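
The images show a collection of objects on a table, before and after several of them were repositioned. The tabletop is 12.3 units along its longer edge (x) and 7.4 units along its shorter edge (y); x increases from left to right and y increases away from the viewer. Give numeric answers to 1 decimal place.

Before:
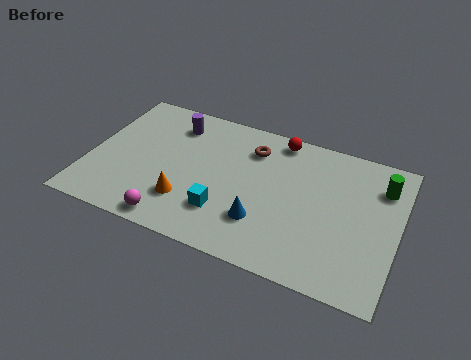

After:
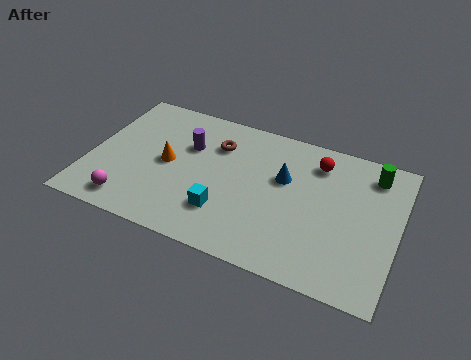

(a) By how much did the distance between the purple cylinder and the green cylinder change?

-1.0

Before: roughly 8.4 units apart; after: 7.4. That's 1.0 units closer together.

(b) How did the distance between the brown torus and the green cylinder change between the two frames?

+1.0

The distance was about 5.2 in the first image and 6.2 in the second, so they moved 1.0 units further apart.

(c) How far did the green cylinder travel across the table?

0.6

From (11.5, 5.6) to (11.1, 6.1), the green cylinder covered √(0.4² + 0.5²) ≈ 0.6 units.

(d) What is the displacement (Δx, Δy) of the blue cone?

(0.6, 2.5)

From the two frames, the blue cone sits at roughly (7.1, 2.1) before and (7.7, 4.6) after.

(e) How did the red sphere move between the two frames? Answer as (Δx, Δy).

(1.6, -0.7)

From the two frames, the red sphere sits at roughly (7.3, 6.6) before and (8.9, 5.9) after.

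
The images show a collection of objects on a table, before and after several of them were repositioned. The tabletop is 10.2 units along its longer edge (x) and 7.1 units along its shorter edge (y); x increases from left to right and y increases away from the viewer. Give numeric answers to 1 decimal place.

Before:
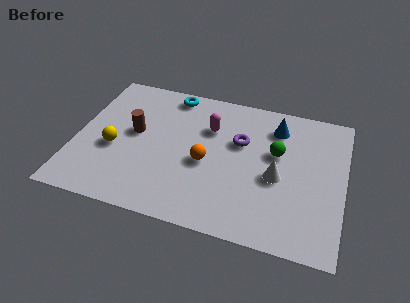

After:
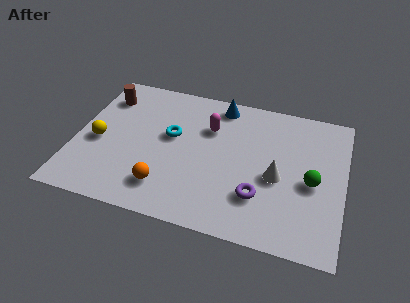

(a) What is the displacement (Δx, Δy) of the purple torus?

(0.9, -2.5)

The purple torus started near (6.2, 4.5) and ended near (7.1, 2.0).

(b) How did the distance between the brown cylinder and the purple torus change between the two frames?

+3.1

Before: roughly 4.0 units apart; after: 7.1. That's 3.1 units further apart.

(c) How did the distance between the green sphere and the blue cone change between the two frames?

+3.5

They were about 1.3 units apart before and 4.8 after — 3.5 units further apart.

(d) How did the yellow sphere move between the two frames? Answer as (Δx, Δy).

(-0.6, 0.2)

From the two frames, the yellow sphere sits at roughly (1.5, 2.9) before and (0.9, 3.1) after.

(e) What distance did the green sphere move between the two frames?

1.8

The green sphere was near (7.6, 4.3) before and (9.0, 3.2) after, so it travelled √(1.4² + 1.1²) ≈ 1.8 units.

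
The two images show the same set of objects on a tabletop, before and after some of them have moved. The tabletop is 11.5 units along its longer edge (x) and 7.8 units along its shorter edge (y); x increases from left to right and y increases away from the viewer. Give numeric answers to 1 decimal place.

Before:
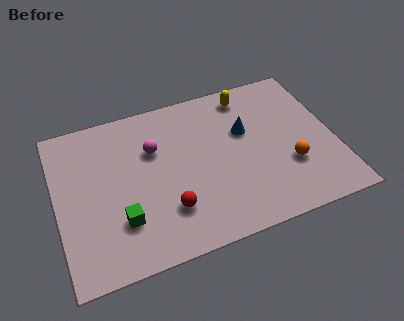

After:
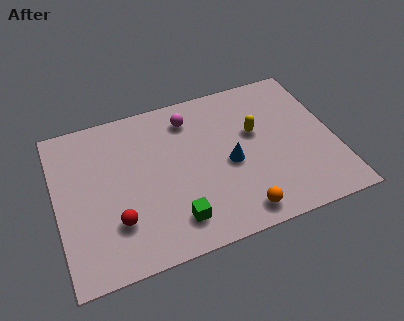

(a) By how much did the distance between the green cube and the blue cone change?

-2.8

The distance was about 6.0 in the first image and 3.2 in the second, so they moved 2.8 units closer together.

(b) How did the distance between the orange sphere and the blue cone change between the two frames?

-0.3

They were about 2.8 units apart before and 2.5 after — 0.3 units closer together.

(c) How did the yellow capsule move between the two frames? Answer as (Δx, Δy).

(0.1, -2.0)

The yellow capsule started near (8.2, 6.7) and ended near (8.3, 4.7).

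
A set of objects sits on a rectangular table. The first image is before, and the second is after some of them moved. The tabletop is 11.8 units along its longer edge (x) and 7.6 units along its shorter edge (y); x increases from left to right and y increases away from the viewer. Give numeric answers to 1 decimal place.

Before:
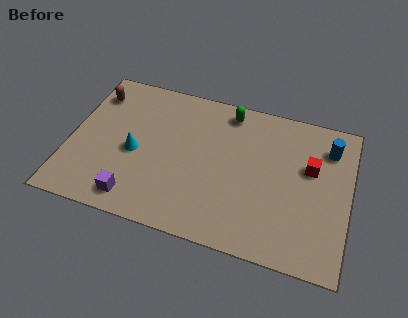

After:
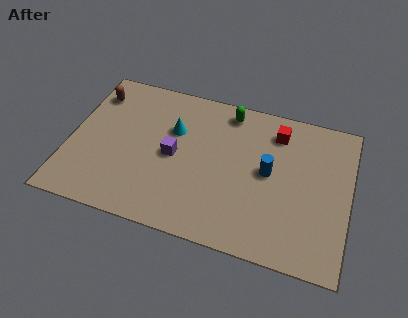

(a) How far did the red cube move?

2.1

From (10.1, 4.7) to (8.6, 6.1), the red cube covered √(1.5² + 1.4²) ≈ 2.1 units.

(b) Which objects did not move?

the brown capsule and the green capsule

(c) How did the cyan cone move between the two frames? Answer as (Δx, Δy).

(1.5, 1.6)

From the two frames, the cyan cone sits at roughly (2.8, 3.4) before and (4.3, 5.0) after.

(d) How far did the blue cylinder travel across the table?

3.1

The blue cylinder moved from about (10.8, 5.9) to (8.4, 4.0), a distance of √(2.4² + 1.9²) ≈ 3.1.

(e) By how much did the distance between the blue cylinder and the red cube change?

+0.7

They were about 1.4 units apart before and 2.1 after — 0.7 units further apart.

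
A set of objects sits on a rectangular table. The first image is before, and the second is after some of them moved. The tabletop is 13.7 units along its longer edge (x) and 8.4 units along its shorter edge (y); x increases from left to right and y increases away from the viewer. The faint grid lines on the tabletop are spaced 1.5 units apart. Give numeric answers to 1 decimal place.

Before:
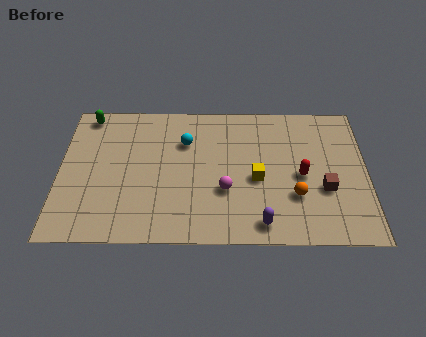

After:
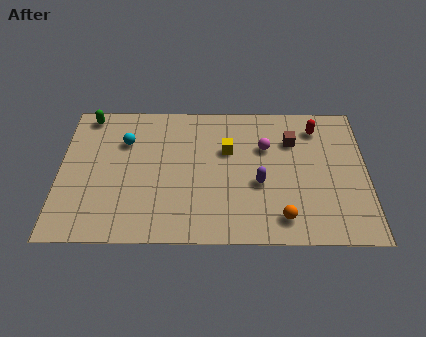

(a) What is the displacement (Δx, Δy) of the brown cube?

(-1.4, 2.9)

From the two frames, the brown cube sits at roughly (11.8, 3.1) before and (10.4, 6.0) after.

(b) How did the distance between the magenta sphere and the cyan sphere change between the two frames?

+2.9

Before: roughly 3.4 units apart; after: 6.3. That's 2.9 units further apart.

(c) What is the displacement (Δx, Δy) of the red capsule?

(0.7, 2.9)

From the two frames, the red capsule sits at roughly (10.8, 3.9) before and (11.5, 6.8) after.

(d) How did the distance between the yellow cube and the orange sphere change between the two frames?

+2.7

They were about 2.0 units apart before and 4.7 after — 2.7 units further apart.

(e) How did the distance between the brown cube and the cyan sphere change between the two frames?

+0.7

The distance was about 6.8 in the first image and 7.5 in the second, so they moved 0.7 units further apart.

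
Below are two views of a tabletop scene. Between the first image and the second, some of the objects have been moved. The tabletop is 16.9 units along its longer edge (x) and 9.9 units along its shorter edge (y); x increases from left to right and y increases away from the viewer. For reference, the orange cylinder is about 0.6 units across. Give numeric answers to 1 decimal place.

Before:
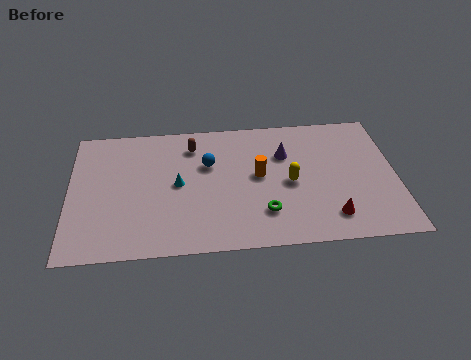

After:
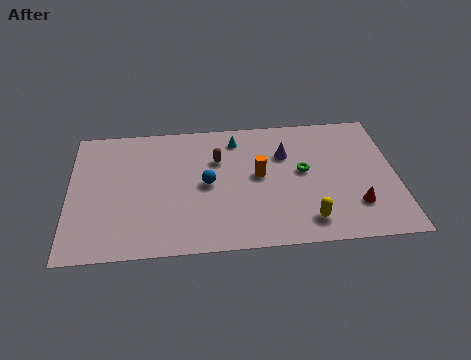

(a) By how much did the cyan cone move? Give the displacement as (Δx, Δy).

(3.1, 3.2)

From the two frames, the cyan cone sits at roughly (5.6, 5.0) before and (8.7, 8.2) after.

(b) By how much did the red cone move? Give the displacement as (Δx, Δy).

(1.3, 0.7)

From the two frames, the red cone sits at roughly (13.4, 1.9) before and (14.7, 2.6) after.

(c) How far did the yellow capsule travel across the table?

3.0

The yellow capsule moved from about (11.4, 4.6) to (12.2, 1.7), a distance of √(0.8² + 2.9²) ≈ 3.0.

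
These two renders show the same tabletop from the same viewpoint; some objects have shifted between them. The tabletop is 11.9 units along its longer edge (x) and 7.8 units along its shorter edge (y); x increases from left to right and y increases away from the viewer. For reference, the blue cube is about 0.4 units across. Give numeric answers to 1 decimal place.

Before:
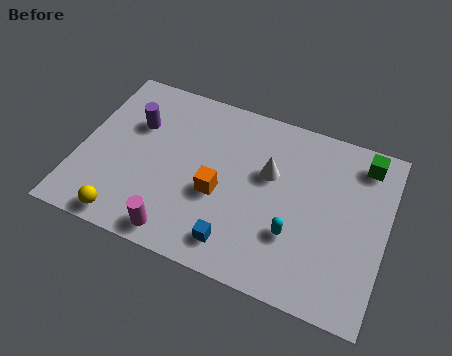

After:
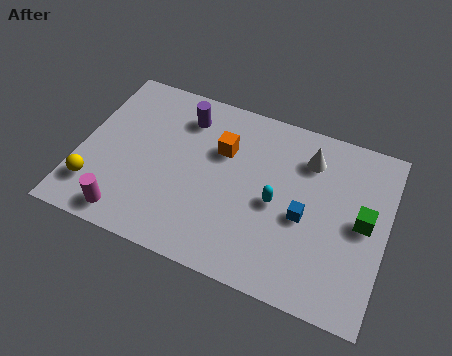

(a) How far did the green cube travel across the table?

2.6

From (10.8, 6.6) to (11.0, 4.0), the green cube covered √(0.2² + 2.6²) ≈ 2.6 units.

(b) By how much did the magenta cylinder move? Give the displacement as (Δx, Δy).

(-2.0, 0.1)

The magenta cylinder started near (4.2, 0.9) and ended near (2.2, 1.0).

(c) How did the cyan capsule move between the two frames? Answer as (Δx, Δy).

(-0.8, 1.1)

The cyan capsule was at about (8.5, 2.5) and moved to about (7.7, 3.6).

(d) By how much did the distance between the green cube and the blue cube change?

-4.6

The distance was about 6.9 in the first image and 2.3 in the second, so they moved 4.6 units closer together.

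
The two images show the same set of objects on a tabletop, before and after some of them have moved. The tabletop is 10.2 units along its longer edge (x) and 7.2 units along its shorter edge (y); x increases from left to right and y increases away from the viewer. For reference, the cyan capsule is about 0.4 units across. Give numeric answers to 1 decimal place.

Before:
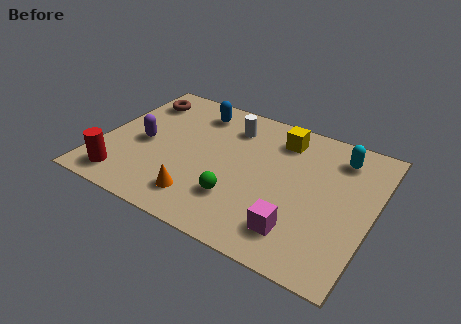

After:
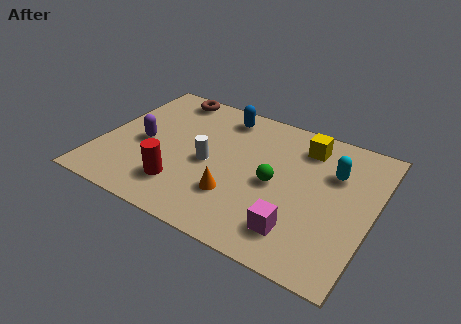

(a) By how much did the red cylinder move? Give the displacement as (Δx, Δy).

(2.1, 0.6)

From the two frames, the red cylinder sits at roughly (1.2, 1.1) before and (3.3, 1.7) after.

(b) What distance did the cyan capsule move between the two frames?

0.9

The cyan capsule moved from about (8.7, 5.8) to (8.6, 4.9), a distance of √(0.1² + 0.9²) ≈ 0.9.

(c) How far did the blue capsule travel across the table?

1.0

From (3.2, 5.9) to (4.2, 6.1), the blue capsule covered √(1.0² + 0.2²) ≈ 1.0 units.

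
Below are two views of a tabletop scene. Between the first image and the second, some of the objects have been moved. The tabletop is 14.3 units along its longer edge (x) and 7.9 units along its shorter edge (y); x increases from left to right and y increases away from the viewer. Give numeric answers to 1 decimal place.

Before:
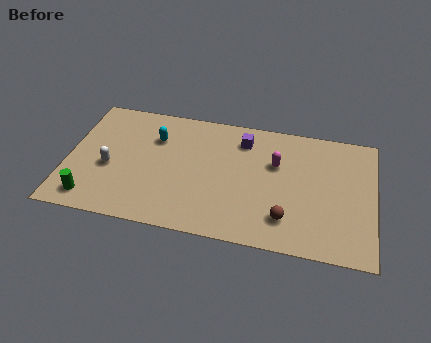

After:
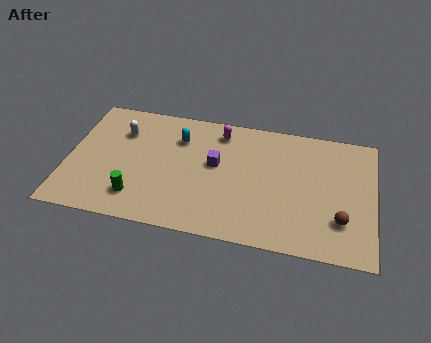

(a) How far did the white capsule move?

2.4

The white capsule was near (2.0, 3.3) before and (2.4, 5.7) after, so it travelled √(0.4² + 2.4²) ≈ 2.4 units.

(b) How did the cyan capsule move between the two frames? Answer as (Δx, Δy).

(1.1, 0.2)

The cyan capsule was at about (4.0, 5.6) and moved to about (5.1, 5.8).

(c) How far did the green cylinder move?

2.2

The green cylinder was near (1.3, 1.2) before and (3.4, 1.7) after, so it travelled √(2.1² + 0.5²) ≈ 2.2 units.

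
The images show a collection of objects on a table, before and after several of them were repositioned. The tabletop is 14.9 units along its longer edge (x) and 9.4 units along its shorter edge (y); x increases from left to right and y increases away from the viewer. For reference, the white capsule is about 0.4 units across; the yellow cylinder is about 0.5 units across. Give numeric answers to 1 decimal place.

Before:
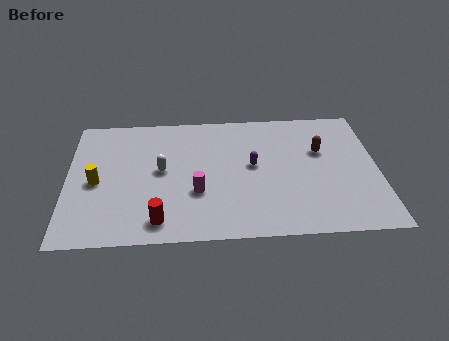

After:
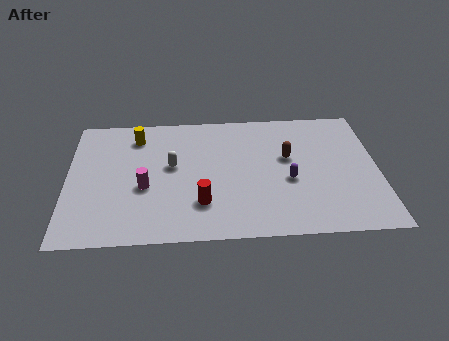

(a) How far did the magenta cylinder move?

2.5

The magenta cylinder moved from about (6.2, 3.3) to (3.7, 3.8), a distance of √(2.5² + 0.5²) ≈ 2.5.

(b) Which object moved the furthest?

the yellow cylinder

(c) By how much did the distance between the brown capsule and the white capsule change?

-2.2

Before: roughly 7.8 units apart; after: 5.6. That's 2.2 units closer together.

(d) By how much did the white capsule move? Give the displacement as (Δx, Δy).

(0.5, 0.3)

The white capsule was at about (4.5, 5.0) and moved to about (5.0, 5.3).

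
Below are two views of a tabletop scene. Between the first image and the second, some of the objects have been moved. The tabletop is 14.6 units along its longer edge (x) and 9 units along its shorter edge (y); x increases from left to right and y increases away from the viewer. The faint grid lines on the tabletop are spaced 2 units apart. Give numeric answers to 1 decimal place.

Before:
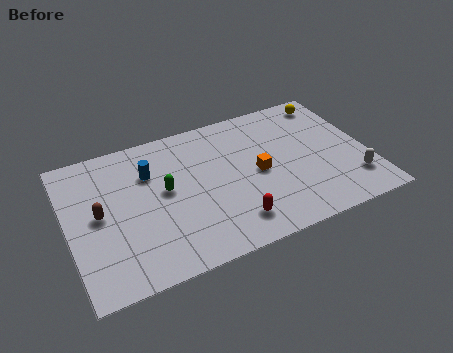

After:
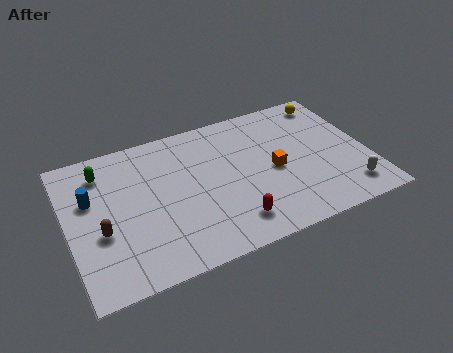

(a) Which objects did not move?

the yellow sphere and the red capsule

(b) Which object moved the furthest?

the green capsule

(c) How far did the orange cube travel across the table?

0.8

From (9.2, 4.3) to (10.0, 4.2), the orange cube covered √(0.8² + 0.1²) ≈ 0.8 units.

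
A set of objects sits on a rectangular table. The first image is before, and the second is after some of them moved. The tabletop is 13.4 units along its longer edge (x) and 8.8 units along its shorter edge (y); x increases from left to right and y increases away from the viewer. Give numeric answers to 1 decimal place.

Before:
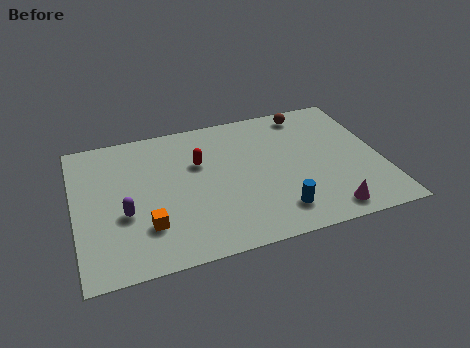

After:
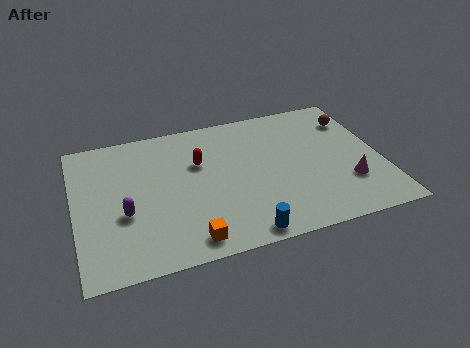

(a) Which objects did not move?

the red capsule and the purple capsule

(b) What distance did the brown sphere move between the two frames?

2.2

From (10.5, 7.7) to (12.5, 6.7), the brown sphere covered √(2.0² + 1.0²) ≈ 2.2 units.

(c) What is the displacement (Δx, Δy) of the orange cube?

(1.7, -1.3)

From the two frames, the orange cube sits at roughly (3.0, 2.4) before and (4.7, 1.1) after.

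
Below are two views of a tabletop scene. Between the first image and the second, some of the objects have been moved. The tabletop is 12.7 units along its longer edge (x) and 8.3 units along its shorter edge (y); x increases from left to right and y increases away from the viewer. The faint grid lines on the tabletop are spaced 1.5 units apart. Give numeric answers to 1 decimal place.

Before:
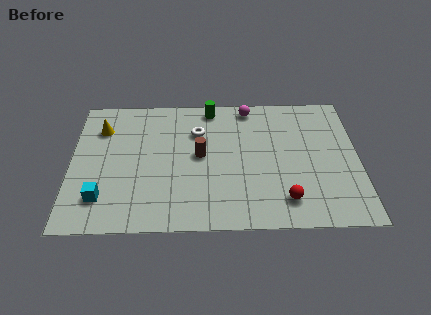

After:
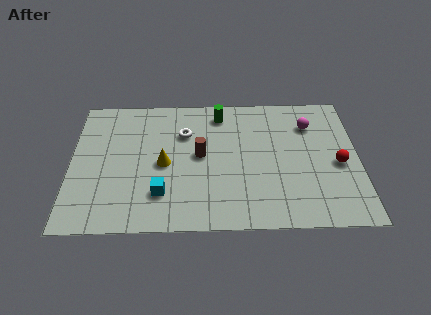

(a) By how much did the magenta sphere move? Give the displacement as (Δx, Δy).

(2.7, -1.2)

The magenta sphere was at about (7.9, 7.4) and moved to about (10.6, 6.2).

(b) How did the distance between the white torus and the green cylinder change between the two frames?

+0.4

They were about 1.6 units apart before and 2.0 after — 0.4 units further apart.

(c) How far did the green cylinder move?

0.6

From (6.2, 7.4) to (6.6, 7.0), the green cylinder covered √(0.4² + 0.4²) ≈ 0.6 units.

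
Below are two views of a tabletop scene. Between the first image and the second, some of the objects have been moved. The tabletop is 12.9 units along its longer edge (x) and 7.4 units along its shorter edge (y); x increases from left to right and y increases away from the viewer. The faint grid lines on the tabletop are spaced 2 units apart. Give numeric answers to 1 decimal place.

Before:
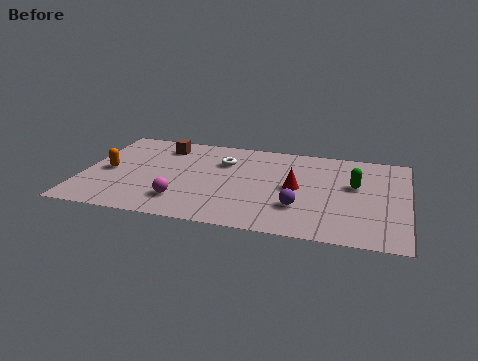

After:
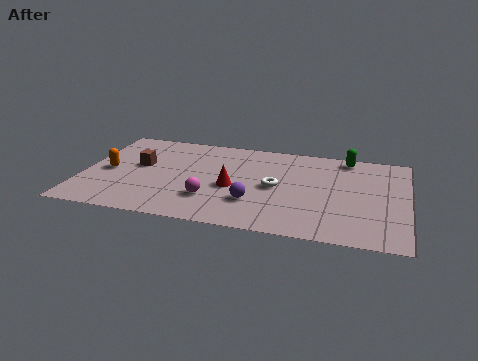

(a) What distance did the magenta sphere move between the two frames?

1.2

The magenta sphere was near (4.1, 1.7) before and (5.2, 2.1) after, so it travelled √(1.1² + 0.4²) ≈ 1.2 units.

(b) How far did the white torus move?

2.7

From (5.5, 5.2) to (7.7, 3.6), the white torus covered √(2.2² + 1.6²) ≈ 2.7 units.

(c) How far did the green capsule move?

2.2

The green capsule was near (10.8, 4.4) before and (10.4, 6.6) after, so it travelled √(0.4² + 2.2²) ≈ 2.2 units.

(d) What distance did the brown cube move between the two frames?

2.0

The brown cube moved from about (3.0, 6.0) to (2.2, 4.2), a distance of √(0.8² + 1.8²) ≈ 2.0.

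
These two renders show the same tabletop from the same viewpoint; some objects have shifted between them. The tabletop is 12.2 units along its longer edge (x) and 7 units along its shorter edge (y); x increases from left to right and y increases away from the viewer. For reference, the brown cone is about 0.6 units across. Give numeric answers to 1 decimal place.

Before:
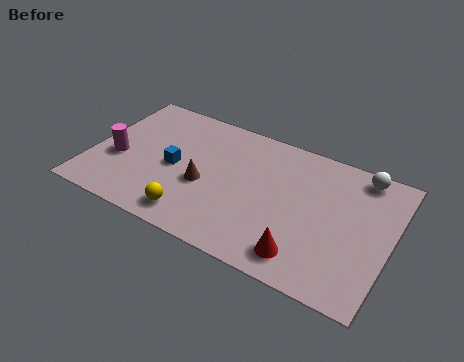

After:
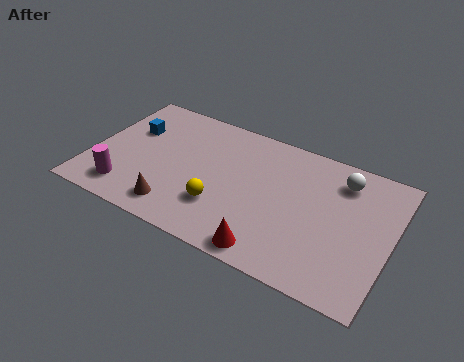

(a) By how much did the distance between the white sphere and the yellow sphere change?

-2.3

They were about 8.0 units apart before and 5.7 after — 2.3 units closer together.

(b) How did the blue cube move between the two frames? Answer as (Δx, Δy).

(-2.0, 1.3)

From the two frames, the blue cube sits at roughly (3.4, 3.3) before and (1.4, 4.6) after.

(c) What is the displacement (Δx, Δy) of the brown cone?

(-0.9, -1.7)

The brown cone started near (4.7, 2.9) and ended near (3.8, 1.2).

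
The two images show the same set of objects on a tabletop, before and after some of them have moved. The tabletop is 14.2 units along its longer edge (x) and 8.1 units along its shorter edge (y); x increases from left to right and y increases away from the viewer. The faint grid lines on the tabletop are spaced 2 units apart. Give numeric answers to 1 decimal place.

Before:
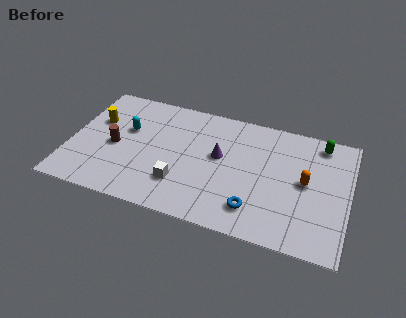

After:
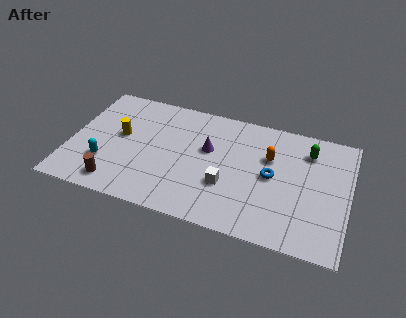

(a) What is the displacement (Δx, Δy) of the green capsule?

(-0.6, -0.7)

The green capsule was at about (12.6, 7.0) and moved to about (12.0, 6.3).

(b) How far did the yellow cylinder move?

1.5

The yellow cylinder moved from about (1.2, 5.2) to (2.5, 4.5), a distance of √(1.3² + 0.7²) ≈ 1.5.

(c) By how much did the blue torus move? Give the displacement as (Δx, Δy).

(0.7, 2.4)

The blue torus was at about (9.6, 1.7) and moved to about (10.3, 4.1).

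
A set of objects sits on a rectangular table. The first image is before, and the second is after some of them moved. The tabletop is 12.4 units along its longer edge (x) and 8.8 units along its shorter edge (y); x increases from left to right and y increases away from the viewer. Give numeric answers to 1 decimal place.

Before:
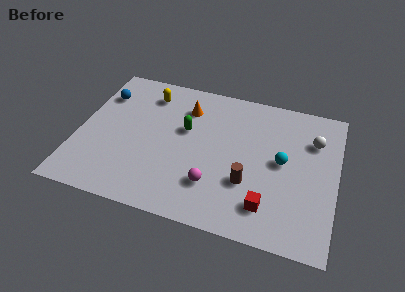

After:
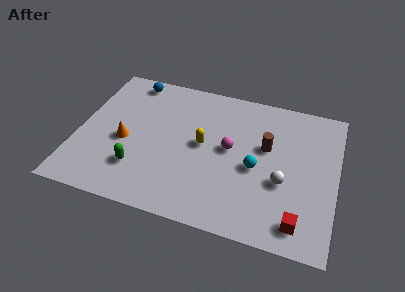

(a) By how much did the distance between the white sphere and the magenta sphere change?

-3.1

The distance was about 6.0 in the first image and 2.9 in the second, so they moved 3.1 units closer together.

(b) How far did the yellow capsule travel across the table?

3.8

From (3.1, 7.1) to (6.0, 4.6), the yellow capsule covered √(2.9² + 2.5²) ≈ 3.8 units.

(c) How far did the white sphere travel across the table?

3.2

The white sphere was near (11.2, 6.3) before and (9.9, 3.4) after, so it travelled √(1.3² + 2.9²) ≈ 3.2 units.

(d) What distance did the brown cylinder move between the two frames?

2.5

From (8.3, 2.9) to (9.0, 5.3), the brown cylinder covered √(0.7² + 2.4²) ≈ 2.5 units.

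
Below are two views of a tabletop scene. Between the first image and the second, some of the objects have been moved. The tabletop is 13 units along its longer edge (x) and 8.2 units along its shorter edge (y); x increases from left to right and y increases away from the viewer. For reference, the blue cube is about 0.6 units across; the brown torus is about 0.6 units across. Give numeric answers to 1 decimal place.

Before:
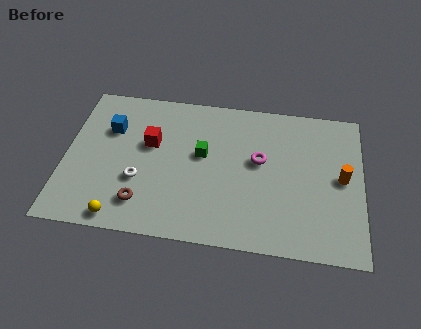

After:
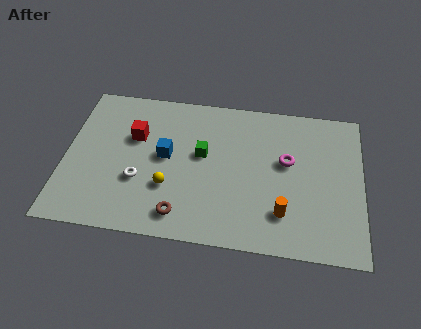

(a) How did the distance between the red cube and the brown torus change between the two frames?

+1.3

The distance was about 3.3 in the first image and 4.6 in the second, so they moved 1.3 units further apart.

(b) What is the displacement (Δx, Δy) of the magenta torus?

(1.2, 0.1)

The magenta torus was at about (8.5, 4.7) and moved to about (9.7, 4.8).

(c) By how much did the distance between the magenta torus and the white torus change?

+1.2

The distance was about 5.5 in the first image and 6.7 in the second, so they moved 1.2 units further apart.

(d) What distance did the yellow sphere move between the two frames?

2.8

The yellow sphere was near (2.6, 0.8) before and (4.6, 2.7) after, so it travelled √(2.0² + 1.9²) ≈ 2.8 units.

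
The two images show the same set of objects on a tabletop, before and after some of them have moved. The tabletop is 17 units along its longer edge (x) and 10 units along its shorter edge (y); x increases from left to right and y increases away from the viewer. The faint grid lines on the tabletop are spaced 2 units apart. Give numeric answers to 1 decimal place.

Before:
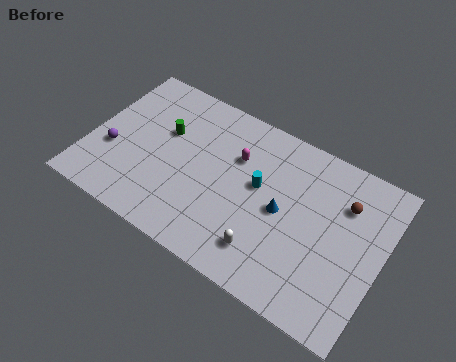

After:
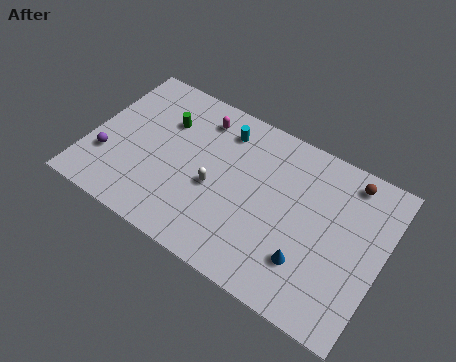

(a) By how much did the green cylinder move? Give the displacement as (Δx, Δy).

(-0.1, 0.7)

The green cylinder started near (4.1, 6.3) and ended near (4.0, 7.0).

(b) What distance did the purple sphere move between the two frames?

0.6

The purple sphere was near (1.4, 3.7) before and (1.2, 3.1) after, so it travelled √(0.2² + 0.6²) ≈ 0.6 units.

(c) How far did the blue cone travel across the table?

2.8

From (11.3, 4.9) to (13.1, 2.7), the blue cone covered √(1.8² + 2.2²) ≈ 2.8 units.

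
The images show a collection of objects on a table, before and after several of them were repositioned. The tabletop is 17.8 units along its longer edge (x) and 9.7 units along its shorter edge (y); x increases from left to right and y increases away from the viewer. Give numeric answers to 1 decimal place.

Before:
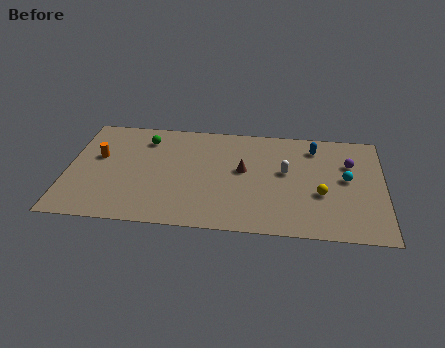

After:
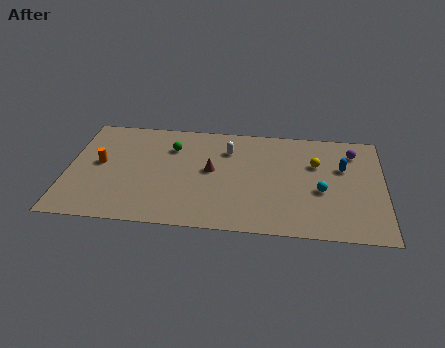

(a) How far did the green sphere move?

1.6

The green sphere was near (4.3, 7.7) before and (5.8, 7.1) after, so it travelled √(1.5² + 0.6²) ≈ 1.6 units.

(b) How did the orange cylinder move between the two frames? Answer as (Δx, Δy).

(0.1, -0.6)

The orange cylinder was at about (1.7, 5.8) and moved to about (1.8, 5.2).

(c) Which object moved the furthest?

the white capsule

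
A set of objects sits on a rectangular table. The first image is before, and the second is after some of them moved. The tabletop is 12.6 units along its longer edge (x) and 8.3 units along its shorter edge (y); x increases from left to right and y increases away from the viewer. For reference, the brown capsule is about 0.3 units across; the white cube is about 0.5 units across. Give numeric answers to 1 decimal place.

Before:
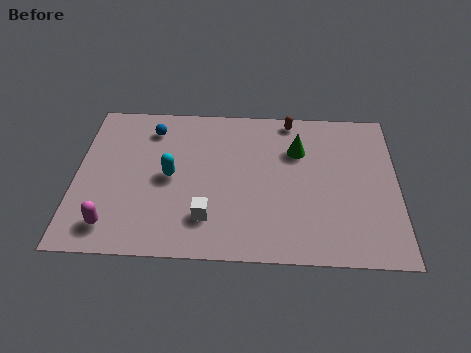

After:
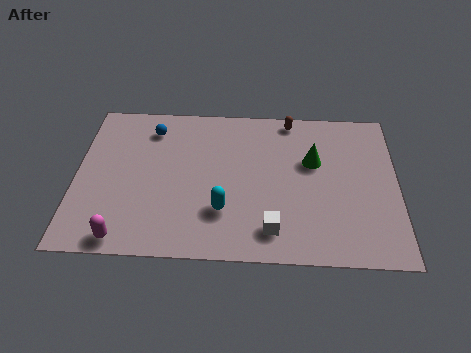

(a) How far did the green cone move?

0.8

From (8.7, 5.8) to (9.3, 5.2), the green cone covered √(0.6² + 0.6²) ≈ 0.8 units.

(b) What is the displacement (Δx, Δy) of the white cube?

(2.5, -0.5)

The white cube started near (5.2, 2.0) and ended near (7.7, 1.5).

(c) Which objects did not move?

the blue sphere and the brown capsule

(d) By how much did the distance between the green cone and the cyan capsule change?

-0.8

The distance was about 5.3 in the first image and 4.5 in the second, so they moved 0.8 units closer together.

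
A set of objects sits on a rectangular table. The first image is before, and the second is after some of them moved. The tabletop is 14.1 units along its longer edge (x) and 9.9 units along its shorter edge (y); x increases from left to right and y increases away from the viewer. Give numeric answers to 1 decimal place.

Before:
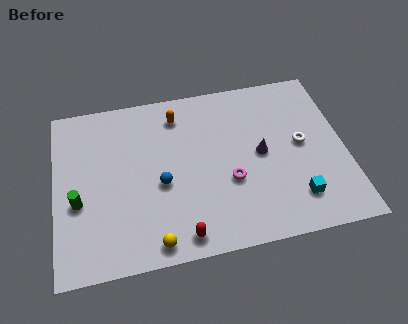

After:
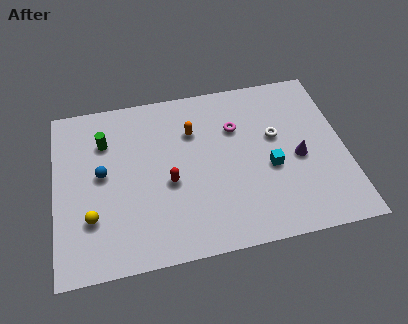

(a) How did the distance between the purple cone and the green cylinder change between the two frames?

+0.7

The distance was about 9.0 in the first image and 9.7 in the second, so they moved 0.7 units further apart.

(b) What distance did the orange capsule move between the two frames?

1.3

The orange capsule moved from about (6.1, 8.1) to (6.8, 7.0), a distance of √(0.7² + 1.1²) ≈ 1.3.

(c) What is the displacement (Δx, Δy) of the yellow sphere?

(-2.9, 1.9)

The yellow sphere started near (4.6, 1.0) and ended near (1.7, 2.9).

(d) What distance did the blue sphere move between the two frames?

3.0

The blue sphere moved from about (5.1, 4.2) to (2.3, 5.3), a distance of √(2.8² + 1.1²) ≈ 3.0.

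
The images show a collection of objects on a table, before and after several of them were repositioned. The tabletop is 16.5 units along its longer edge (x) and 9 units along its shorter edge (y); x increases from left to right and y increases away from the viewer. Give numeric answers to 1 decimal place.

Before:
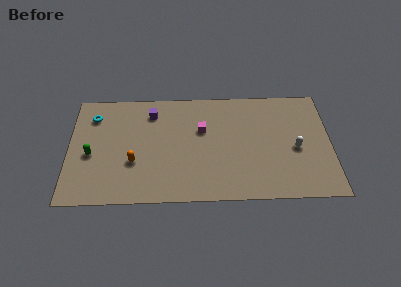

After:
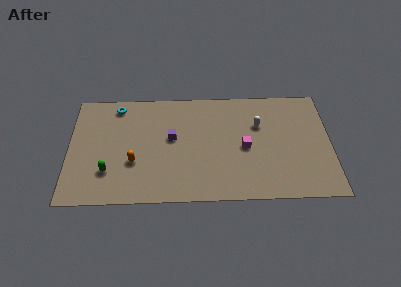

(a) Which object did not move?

the orange capsule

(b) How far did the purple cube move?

2.5

The purple cube was near (5.2, 7.2) before and (6.5, 5.1) after, so it travelled √(1.3² + 2.1²) ≈ 2.5 units.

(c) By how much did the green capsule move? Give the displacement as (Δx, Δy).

(1.1, -1.4)

The green capsule started near (1.4, 3.9) and ended near (2.5, 2.5).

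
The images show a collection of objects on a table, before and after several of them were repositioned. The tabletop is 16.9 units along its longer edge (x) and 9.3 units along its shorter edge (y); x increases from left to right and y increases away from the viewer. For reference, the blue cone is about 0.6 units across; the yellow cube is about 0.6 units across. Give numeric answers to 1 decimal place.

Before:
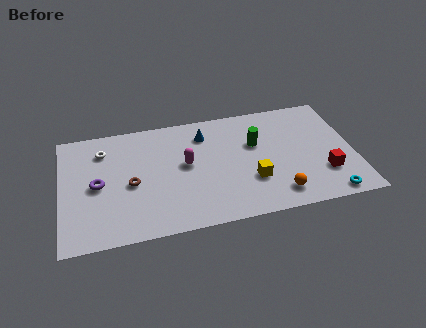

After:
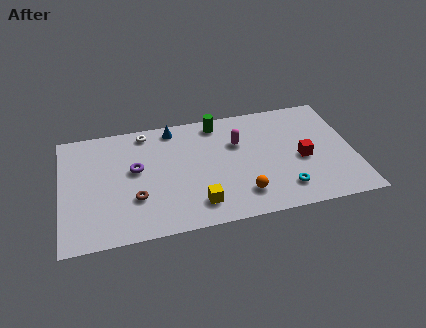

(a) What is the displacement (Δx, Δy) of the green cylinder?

(-2.1, 2.2)

The green cylinder started near (11.3, 5.9) and ended near (9.2, 8.1).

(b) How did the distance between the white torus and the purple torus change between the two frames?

+0.3

The distance was about 2.7 in the first image and 3.0 in the second, so they moved 0.3 units further apart.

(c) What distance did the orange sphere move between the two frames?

2.0

The orange sphere moved from about (12.3, 1.6) to (10.3, 2.0), a distance of √(2.0² + 0.4²) ≈ 2.0.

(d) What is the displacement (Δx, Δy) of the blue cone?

(-1.8, 0.9)

From the two frames, the blue cone sits at roughly (8.4, 7.3) before and (6.6, 8.2) after.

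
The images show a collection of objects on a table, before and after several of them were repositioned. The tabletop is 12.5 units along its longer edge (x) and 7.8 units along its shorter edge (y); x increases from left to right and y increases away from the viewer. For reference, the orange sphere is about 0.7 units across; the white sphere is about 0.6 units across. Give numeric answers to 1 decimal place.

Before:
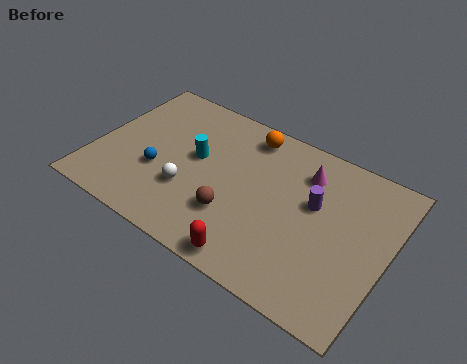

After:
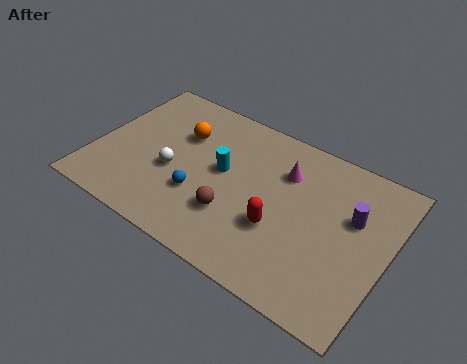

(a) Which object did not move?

the brown sphere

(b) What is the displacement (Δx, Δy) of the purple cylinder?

(1.6, 0.2)

The purple cylinder started near (9.3, 4.7) and ended near (10.9, 4.9).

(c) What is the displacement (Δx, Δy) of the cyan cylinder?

(1.2, -0.1)

The cyan cylinder was at about (4.2, 4.4) and moved to about (5.4, 4.3).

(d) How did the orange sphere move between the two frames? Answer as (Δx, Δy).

(-2.7, -1.4)

From the two frames, the orange sphere sits at roughly (6.1, 6.7) before and (3.4, 5.3) after.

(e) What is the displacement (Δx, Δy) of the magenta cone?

(-0.8, -0.4)

The magenta cone started near (8.7, 6.0) and ended near (7.9, 5.6).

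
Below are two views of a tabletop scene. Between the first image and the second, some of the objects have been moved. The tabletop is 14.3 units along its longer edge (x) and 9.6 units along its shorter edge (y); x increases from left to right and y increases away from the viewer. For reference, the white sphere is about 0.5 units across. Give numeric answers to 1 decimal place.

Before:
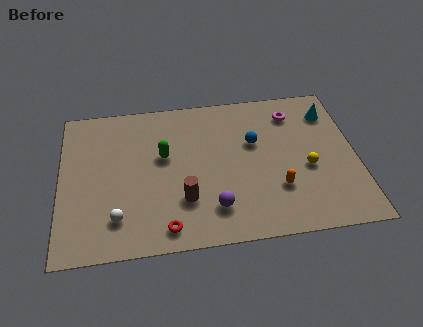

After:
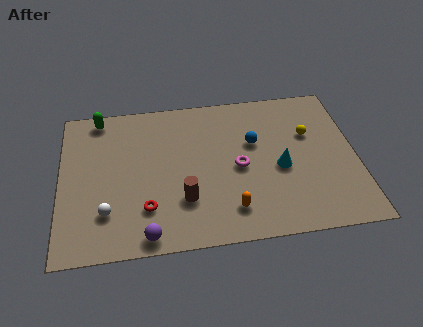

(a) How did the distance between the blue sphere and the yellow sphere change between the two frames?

-0.5

The distance was about 3.2 in the first image and 2.7 in the second, so they moved 0.5 units closer together.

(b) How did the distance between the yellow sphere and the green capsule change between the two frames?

+3.4

They were about 7.1 units apart before and 10.5 after — 3.4 units further apart.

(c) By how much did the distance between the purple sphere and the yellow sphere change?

+4.6

The distance was about 5.0 in the first image and 9.6 in the second, so they moved 4.6 units further apart.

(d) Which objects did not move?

the brown cylinder and the blue sphere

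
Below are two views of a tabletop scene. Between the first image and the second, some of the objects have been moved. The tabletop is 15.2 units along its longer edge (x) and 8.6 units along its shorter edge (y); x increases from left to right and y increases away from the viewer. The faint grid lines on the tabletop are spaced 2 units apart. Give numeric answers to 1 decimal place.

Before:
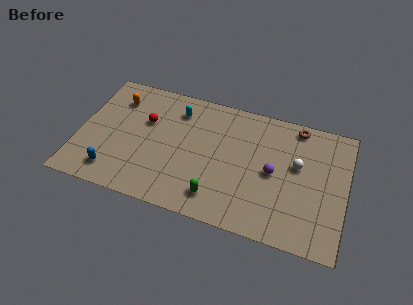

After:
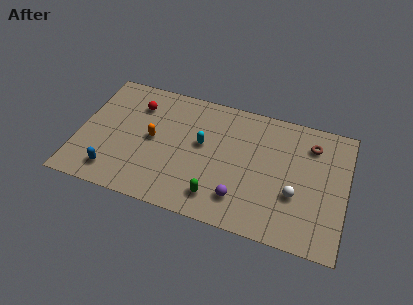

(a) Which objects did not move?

the blue capsule and the green capsule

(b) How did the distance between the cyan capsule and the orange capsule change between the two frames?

-0.7

Before: roughly 3.5 units apart; after: 2.8. That's 0.7 units closer together.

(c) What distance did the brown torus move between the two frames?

1.3

From (12.2, 7.7) to (13.1, 6.7), the brown torus covered √(0.9² + 1.0²) ≈ 1.3 units.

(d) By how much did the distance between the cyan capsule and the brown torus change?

-0.5

The distance was about 6.9 in the first image and 6.4 in the second, so they moved 0.5 units closer together.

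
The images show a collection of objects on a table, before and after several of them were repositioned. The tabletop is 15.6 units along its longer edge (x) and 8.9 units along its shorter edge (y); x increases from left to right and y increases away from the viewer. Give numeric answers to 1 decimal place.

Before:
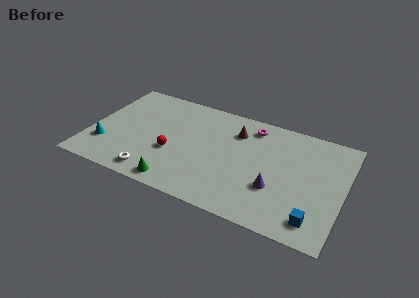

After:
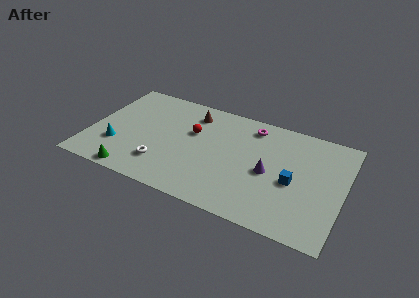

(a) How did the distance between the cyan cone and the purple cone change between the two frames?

-1.1

They were about 10.5 units apart before and 9.4 after — 1.1 units closer together.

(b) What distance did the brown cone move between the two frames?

2.8

From (8.8, 6.7) to (6.0, 7.2), the brown cone covered √(2.8² + 0.5²) ≈ 2.8 units.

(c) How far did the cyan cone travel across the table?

0.7

From (1.1, 2.5) to (1.8, 2.7), the cyan cone covered √(0.7² + 0.2²) ≈ 0.7 units.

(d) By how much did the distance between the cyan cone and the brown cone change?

-2.6

Before: roughly 8.8 units apart; after: 6.2. That's 2.6 units closer together.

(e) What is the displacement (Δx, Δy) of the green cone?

(-2.7, -0.2)

The green cone started near (5.8, 1.0) and ended near (3.1, 0.8).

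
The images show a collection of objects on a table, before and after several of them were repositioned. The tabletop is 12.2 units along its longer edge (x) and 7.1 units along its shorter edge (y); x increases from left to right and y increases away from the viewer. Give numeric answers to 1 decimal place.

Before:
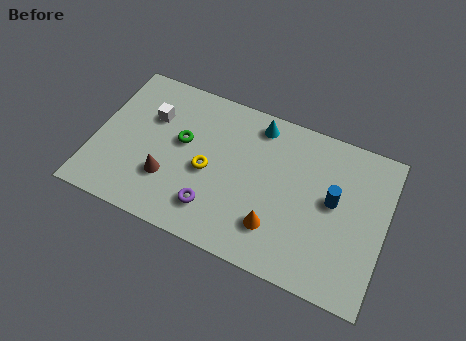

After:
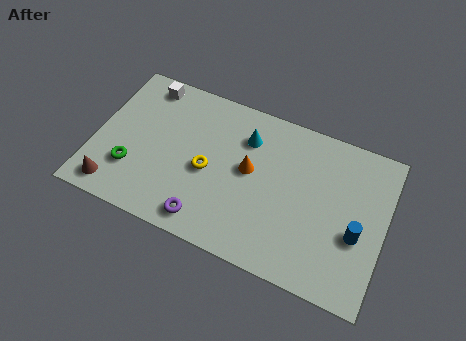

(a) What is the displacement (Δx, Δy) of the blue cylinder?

(1.1, -1.1)

The blue cylinder was at about (10.0, 3.9) and moved to about (11.1, 2.8).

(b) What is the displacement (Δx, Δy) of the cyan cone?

(-0.4, -0.8)

The cyan cone was at about (6.6, 6.1) and moved to about (6.2, 5.3).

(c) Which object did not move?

the yellow torus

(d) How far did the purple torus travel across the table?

0.6

The purple torus moved from about (5.2, 1.6) to (5.0, 1.0), a distance of √(0.2² + 0.6²) ≈ 0.6.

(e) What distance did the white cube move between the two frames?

1.5

From (2.2, 4.8) to (1.8, 6.2), the white cube covered √(0.4² + 1.4²) ≈ 1.5 units.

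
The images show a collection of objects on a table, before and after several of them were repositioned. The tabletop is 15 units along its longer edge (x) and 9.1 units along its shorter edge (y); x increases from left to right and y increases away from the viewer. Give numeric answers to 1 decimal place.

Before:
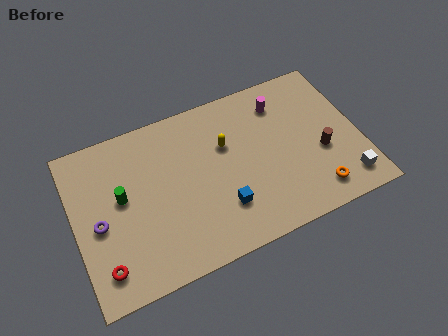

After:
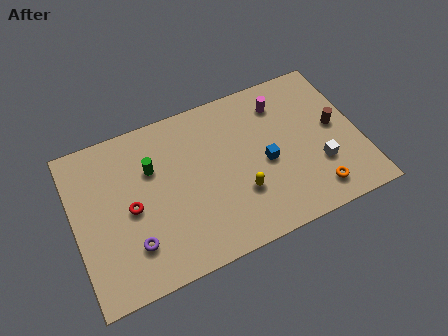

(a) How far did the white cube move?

1.8

From (13.9, 1.5) to (12.7, 2.9), the white cube covered √(1.2² + 1.4²) ≈ 1.8 units.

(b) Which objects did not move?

the magenta cylinder and the orange torus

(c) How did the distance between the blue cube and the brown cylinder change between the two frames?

-1.6

Before: roughly 5.5 units apart; after: 3.9. That's 1.6 units closer together.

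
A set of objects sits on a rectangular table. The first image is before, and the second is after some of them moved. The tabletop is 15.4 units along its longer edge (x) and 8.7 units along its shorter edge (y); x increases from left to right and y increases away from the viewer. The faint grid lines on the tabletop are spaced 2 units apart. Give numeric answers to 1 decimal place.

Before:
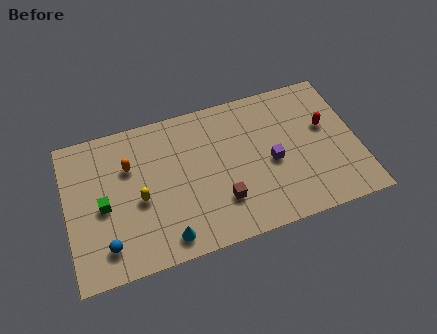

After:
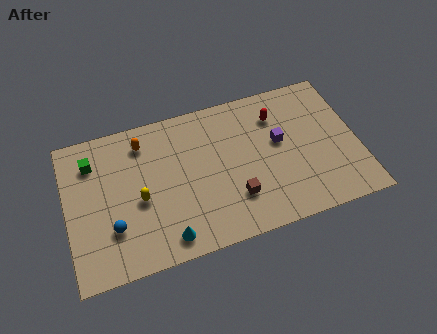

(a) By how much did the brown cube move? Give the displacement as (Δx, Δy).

(0.7, 0.0)

The brown cube was at about (8.0, 2.4) and moved to about (8.7, 2.4).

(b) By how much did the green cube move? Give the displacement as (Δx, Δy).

(-0.4, 2.7)

The green cube was at about (1.9, 4.0) and moved to about (1.5, 6.7).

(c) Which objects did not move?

the cyan cone and the yellow capsule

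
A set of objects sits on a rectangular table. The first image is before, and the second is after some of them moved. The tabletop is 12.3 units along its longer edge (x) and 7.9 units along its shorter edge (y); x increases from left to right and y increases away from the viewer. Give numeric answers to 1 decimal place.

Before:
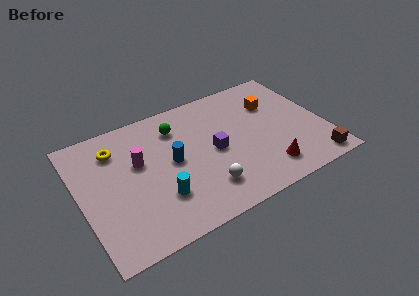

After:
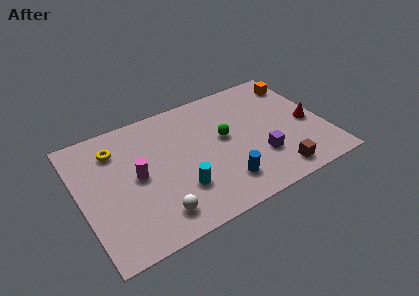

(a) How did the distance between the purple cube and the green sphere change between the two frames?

-0.3

The distance was about 2.8 in the first image and 2.5 in the second, so they moved 0.3 units closer together.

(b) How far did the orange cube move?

1.7

From (10.0, 5.5) to (11.5, 6.4), the orange cube covered √(1.5² + 0.9²) ≈ 1.7 units.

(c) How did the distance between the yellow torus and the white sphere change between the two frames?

-0.9

They were about 5.8 units apart before and 4.9 after — 0.9 units closer together.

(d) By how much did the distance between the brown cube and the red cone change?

+0.7

The distance was about 2.5 in the first image and 3.2 in the second, so they moved 0.7 units further apart.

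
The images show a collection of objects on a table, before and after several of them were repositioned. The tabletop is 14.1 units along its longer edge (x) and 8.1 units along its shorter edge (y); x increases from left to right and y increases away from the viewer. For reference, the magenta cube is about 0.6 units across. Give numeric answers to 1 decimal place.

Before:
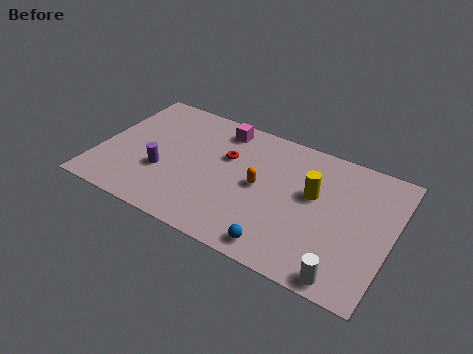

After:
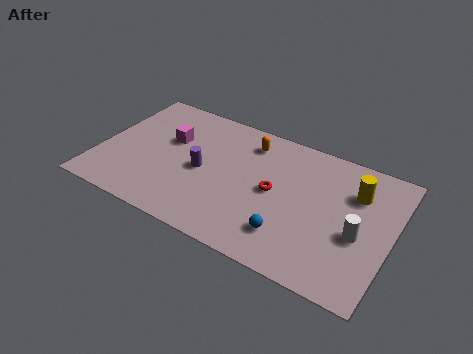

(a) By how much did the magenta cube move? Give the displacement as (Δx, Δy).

(-2.3, -1.8)

The magenta cube was at about (5.5, 6.9) and moved to about (3.2, 5.1).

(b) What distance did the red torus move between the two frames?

2.7

From (6.0, 5.2) to (8.5, 4.1), the red torus covered √(2.5² + 1.1²) ≈ 2.7 units.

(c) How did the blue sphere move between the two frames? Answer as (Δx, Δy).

(0.3, 0.9)

From the two frames, the blue sphere sits at roughly (9.2, 1.0) before and (9.5, 1.9) after.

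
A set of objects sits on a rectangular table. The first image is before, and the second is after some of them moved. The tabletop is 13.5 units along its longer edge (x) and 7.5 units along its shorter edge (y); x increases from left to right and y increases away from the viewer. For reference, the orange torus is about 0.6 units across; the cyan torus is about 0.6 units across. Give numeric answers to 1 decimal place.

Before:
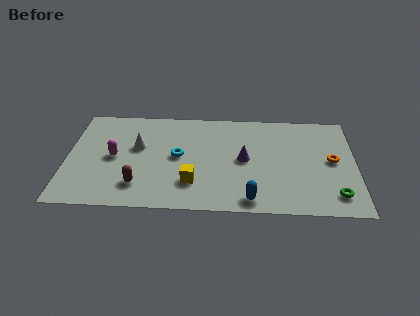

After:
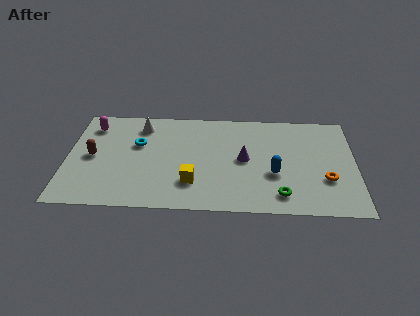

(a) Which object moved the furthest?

the brown capsule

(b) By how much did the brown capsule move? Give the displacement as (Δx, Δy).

(-2.2, 2.0)

The brown capsule was at about (3.4, 1.7) and moved to about (1.2, 3.7).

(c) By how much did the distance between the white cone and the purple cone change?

+0.4

Before: roughly 5.0 units apart; after: 5.4. That's 0.4 units further apart.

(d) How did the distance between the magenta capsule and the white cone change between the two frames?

+0.9

The distance was about 1.4 in the first image and 2.3 in the second, so they moved 0.9 units further apart.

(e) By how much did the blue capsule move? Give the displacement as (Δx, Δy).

(1.1, 1.9)

The blue capsule started near (8.6, 0.9) and ended near (9.7, 2.8).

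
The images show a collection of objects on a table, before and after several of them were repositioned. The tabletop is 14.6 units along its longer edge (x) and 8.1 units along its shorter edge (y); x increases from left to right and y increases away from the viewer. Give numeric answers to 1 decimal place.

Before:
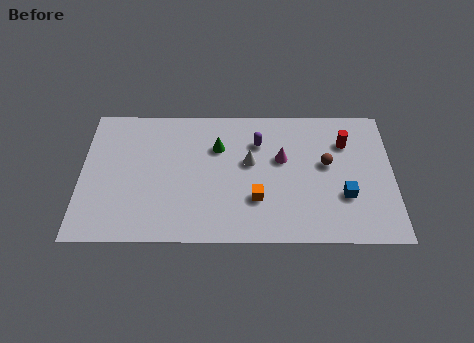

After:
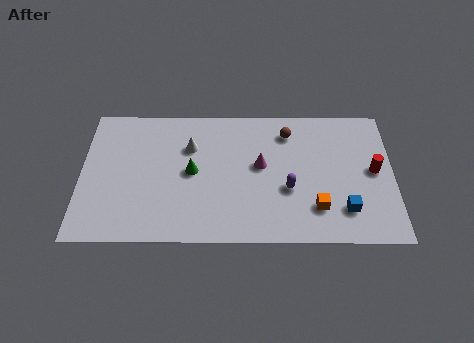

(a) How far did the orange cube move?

2.8

From (8.2, 2.5) to (11.0, 2.0), the orange cube covered √(2.8² + 0.5²) ≈ 2.8 units.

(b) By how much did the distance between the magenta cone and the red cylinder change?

+2.1

Before: roughly 3.2 units apart; after: 5.3. That's 2.1 units further apart.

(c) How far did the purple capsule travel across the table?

3.1

From (8.3, 5.9) to (9.7, 3.1), the purple capsule covered √(1.4² + 2.8²) ≈ 3.1 units.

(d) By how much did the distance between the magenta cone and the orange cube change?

+0.9

Before: roughly 2.7 units apart; after: 3.6. That's 0.9 units further apart.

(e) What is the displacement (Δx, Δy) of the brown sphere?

(-1.8, 1.9)

The brown sphere started near (11.5, 4.6) and ended near (9.7, 6.5).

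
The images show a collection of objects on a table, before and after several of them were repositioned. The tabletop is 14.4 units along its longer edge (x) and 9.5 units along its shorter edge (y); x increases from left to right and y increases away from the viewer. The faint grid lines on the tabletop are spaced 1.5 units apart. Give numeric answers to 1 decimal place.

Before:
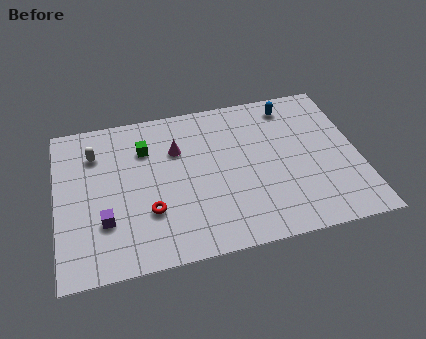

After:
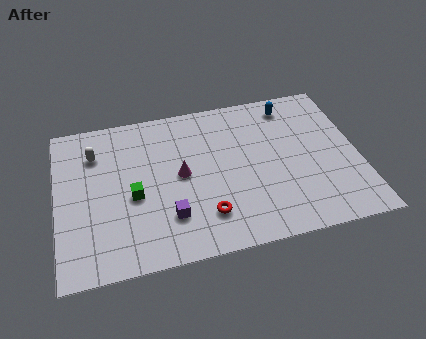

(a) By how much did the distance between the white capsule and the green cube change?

+1.0

Before: roughly 2.4 units apart; after: 3.4. That's 1.0 units further apart.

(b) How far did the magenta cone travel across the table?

1.6

The magenta cone was near (5.8, 6.5) before and (5.9, 4.9) after, so it travelled √(0.1² + 1.6²) ≈ 1.6 units.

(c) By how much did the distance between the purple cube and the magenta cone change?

-2.6

The distance was about 5.1 in the first image and 2.5 in the second, so they moved 2.6 units closer together.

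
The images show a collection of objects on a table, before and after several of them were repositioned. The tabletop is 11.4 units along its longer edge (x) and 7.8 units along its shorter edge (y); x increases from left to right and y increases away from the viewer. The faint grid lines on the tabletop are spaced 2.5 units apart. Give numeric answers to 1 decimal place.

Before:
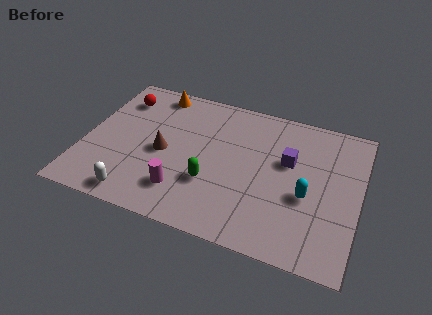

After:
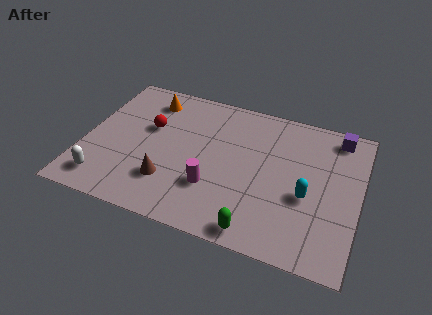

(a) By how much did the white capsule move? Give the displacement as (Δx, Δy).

(-1.4, 0.4)

From the two frames, the white capsule sits at roughly (2.5, 0.9) before and (1.1, 1.3) after.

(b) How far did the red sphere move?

1.9

The red sphere was near (1.2, 6.1) before and (2.6, 4.8) after, so it travelled √(1.4² + 1.3²) ≈ 1.9 units.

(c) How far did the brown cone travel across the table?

1.6

The brown cone was near (3.3, 3.6) before and (3.7, 2.1) after, so it travelled √(0.4² + 1.5²) ≈ 1.6 units.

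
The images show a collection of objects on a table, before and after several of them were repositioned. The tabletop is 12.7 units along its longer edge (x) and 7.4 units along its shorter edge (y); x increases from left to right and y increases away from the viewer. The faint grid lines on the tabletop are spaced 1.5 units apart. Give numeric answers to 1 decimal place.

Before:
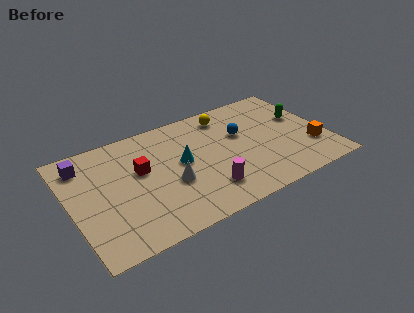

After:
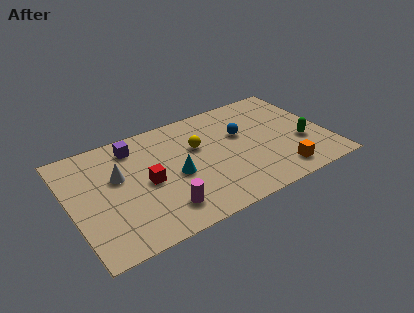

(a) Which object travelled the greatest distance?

the white cone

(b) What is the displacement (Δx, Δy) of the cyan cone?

(-0.4, -0.7)

The cyan cone started near (5.5, 4.0) and ended near (5.1, 3.3).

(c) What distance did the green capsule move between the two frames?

1.8

The green capsule was near (11.7, 4.5) before and (11.4, 2.7) after, so it travelled √(0.3² + 1.8²) ≈ 1.8 units.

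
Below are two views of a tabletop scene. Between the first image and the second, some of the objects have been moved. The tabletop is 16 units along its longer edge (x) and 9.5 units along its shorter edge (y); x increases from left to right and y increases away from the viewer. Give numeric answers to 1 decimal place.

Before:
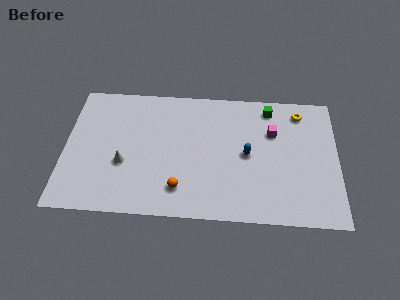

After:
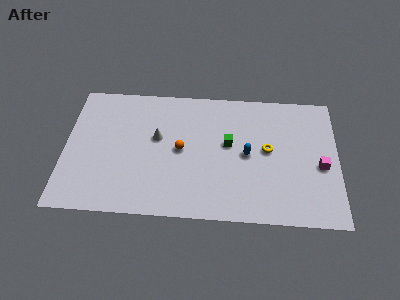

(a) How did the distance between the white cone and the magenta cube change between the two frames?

+0.6

The distance was about 9.1 in the first image and 9.7 in the second, so they moved 0.6 units further apart.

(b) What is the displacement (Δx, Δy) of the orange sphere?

(0.0, 2.8)

From the two frames, the orange sphere sits at roughly (6.8, 2.0) before and (6.8, 4.8) after.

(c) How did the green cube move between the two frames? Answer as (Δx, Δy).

(-2.4, -2.8)

From the two frames, the green cube sits at roughly (12.0, 8.2) before and (9.6, 5.4) after.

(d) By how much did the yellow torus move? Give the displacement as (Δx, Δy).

(-1.9, -2.9)

From the two frames, the yellow torus sits at roughly (13.8, 8.0) before and (11.9, 5.1) after.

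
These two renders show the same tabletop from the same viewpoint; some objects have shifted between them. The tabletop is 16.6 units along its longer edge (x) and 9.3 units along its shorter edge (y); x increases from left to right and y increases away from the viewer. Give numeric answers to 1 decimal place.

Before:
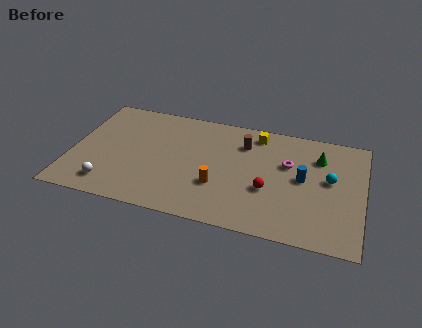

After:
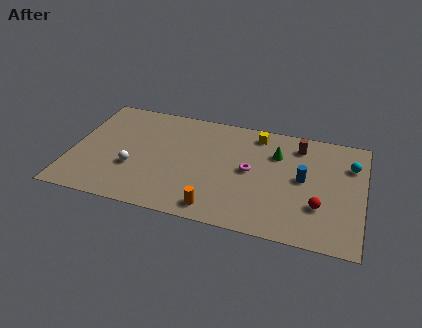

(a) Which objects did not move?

the blue cylinder and the yellow cube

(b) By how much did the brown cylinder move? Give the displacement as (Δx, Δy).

(3.1, 0.6)

From the two frames, the brown cylinder sits at roughly (9.7, 7.0) before and (12.8, 7.6) after.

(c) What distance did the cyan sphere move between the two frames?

1.9

From (14.7, 5.2) to (15.8, 6.7), the cyan sphere covered √(1.1² + 1.5²) ≈ 1.9 units.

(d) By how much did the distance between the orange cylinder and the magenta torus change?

-0.7

They were about 4.7 units apart before and 4.0 after — 0.7 units closer together.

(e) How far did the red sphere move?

3.0

The red sphere moved from about (11.3, 3.5) to (14.2, 2.9), a distance of √(2.9² + 0.6²) ≈ 3.0.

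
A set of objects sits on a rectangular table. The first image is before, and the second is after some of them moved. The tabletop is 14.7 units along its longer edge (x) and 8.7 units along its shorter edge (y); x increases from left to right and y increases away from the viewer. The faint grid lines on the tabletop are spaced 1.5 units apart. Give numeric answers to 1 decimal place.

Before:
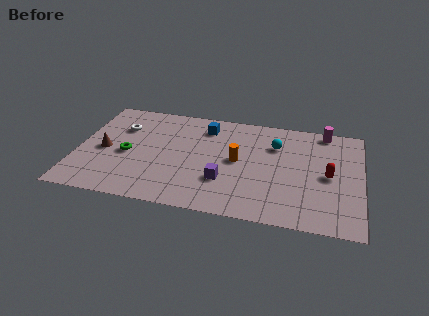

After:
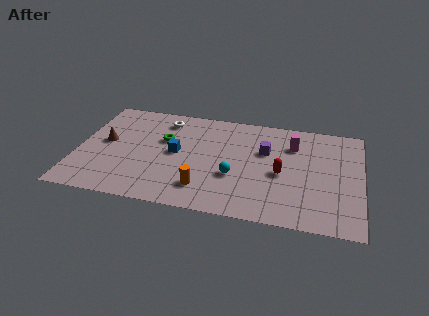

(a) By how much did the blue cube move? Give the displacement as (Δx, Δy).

(-1.4, -2.5)

The blue cube started near (6.5, 7.0) and ended near (5.1, 4.5).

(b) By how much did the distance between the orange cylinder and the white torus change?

-0.6

Before: roughly 6.4 units apart; after: 5.8. That's 0.6 units closer together.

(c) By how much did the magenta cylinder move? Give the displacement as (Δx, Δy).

(-1.6, -1.5)

From the two frames, the magenta cylinder sits at roughly (12.7, 7.9) before and (11.1, 6.4) after.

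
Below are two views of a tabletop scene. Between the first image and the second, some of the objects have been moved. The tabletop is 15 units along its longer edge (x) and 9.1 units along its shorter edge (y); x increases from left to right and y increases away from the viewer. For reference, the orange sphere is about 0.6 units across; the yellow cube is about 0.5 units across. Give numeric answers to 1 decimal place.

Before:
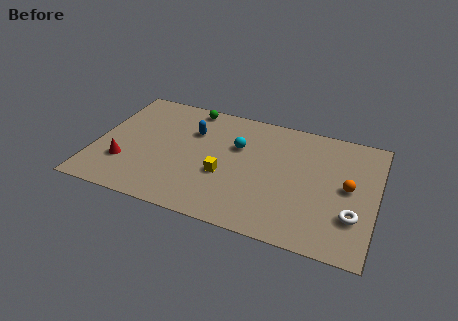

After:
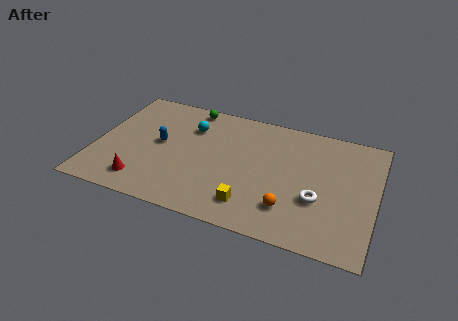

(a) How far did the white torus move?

2.0

From (13.9, 2.7) to (12.0, 3.3), the white torus covered √(1.9² + 0.6²) ≈ 2.0 units.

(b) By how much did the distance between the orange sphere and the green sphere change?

-1.1

They were about 9.5 units apart before and 8.4 after — 1.1 units closer together.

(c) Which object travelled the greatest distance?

the orange sphere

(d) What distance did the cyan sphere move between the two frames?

2.7

The cyan sphere was near (7.5, 5.9) before and (4.9, 6.6) after, so it travelled √(2.6² + 0.7²) ≈ 2.7 units.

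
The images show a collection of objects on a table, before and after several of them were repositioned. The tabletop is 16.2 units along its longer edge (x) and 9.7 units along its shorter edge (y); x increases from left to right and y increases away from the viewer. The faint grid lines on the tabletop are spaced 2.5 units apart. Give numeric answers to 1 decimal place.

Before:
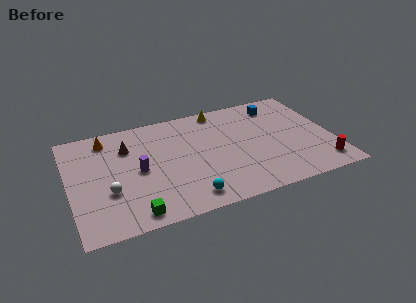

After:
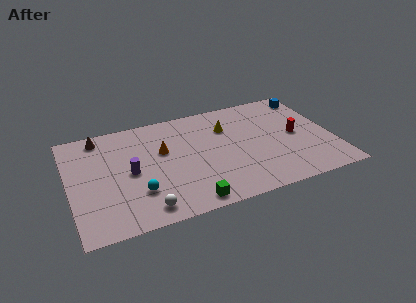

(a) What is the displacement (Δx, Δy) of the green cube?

(3.3, -0.1)

From the two frames, the green cube sits at roughly (3.6, 1.1) before and (6.9, 1.0) after.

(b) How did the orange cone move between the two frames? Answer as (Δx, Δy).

(3.3, -2.2)

The orange cone started near (2.5, 8.2) and ended near (5.8, 6.0).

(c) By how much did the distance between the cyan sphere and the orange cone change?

-4.4

The distance was about 8.1 in the first image and 3.7 in the second, so they moved 4.4 units closer together.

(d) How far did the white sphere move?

2.9

From (2.3, 3.4) to (4.3, 1.3), the white sphere covered √(2.0² + 2.1²) ≈ 2.9 units.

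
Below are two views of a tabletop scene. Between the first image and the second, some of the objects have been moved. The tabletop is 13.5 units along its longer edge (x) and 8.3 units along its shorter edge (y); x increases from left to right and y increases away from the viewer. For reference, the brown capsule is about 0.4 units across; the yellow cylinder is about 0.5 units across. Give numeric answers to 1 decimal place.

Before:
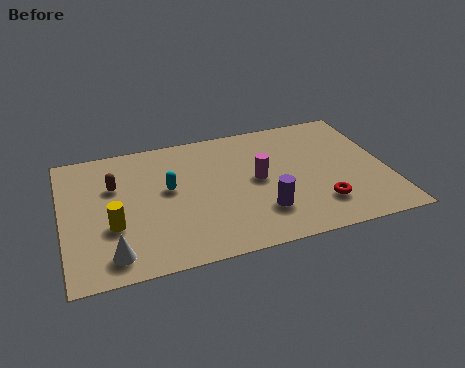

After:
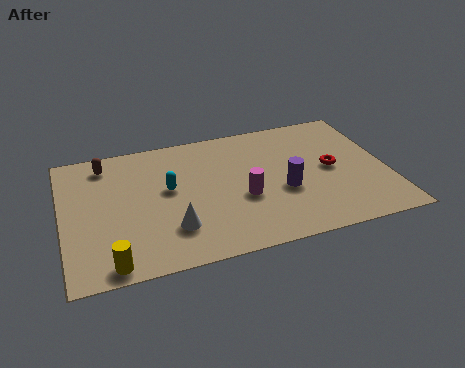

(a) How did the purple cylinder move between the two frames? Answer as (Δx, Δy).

(1.0, 1.1)

The purple cylinder started near (8.1, 2.2) and ended near (9.1, 3.3).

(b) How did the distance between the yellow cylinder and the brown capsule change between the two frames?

+3.7

The distance was about 2.5 in the first image and 6.2 in the second, so they moved 3.7 units further apart.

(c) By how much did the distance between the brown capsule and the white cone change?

+1.2

The distance was about 4.2 in the first image and 5.4 in the second, so they moved 1.2 units further apart.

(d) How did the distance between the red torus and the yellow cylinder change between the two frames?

+1.4

Before: roughly 8.6 units apart; after: 10.0. That's 1.4 units further apart.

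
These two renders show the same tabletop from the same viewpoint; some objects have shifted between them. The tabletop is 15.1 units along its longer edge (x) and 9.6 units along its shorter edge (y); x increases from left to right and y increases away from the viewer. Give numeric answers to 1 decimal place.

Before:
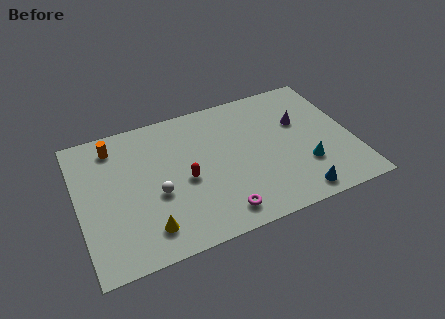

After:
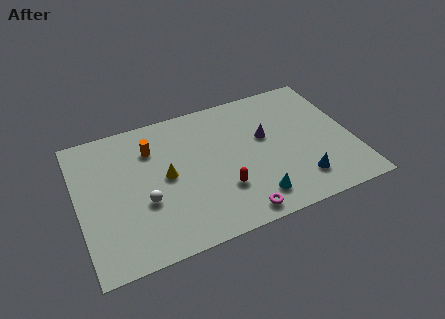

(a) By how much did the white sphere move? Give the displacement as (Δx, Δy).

(-0.7, -0.3)

From the two frames, the white sphere sits at roughly (4.2, 3.9) before and (3.5, 3.6) after.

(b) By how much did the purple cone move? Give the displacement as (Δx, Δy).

(-2.0, -0.4)

The purple cone was at about (12.4, 6.1) and moved to about (10.4, 5.7).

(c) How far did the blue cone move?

0.9

From (11.6, 1.1) to (11.9, 2.0), the blue cone covered √(0.3² + 0.9²) ≈ 0.9 units.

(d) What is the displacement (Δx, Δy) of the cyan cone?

(-3.0, -1.2)

From the two frames, the cyan cone sits at roughly (12.3, 2.9) before and (9.3, 1.7) after.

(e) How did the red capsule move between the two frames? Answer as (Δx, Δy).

(1.9, -1.4)

The red capsule started near (5.8, 4.3) and ended near (7.7, 2.9).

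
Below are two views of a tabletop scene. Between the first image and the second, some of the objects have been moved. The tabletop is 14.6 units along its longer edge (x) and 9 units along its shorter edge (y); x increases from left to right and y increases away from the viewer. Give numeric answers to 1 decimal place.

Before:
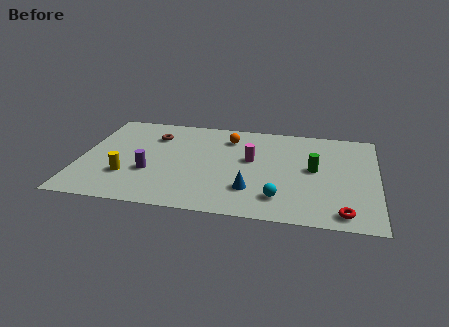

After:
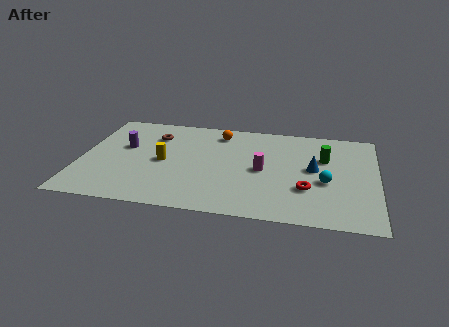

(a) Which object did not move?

the brown torus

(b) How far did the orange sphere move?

0.6

The orange sphere was near (7.2, 7.1) before and (6.7, 7.5) after, so it travelled √(0.5² + 0.4²) ≈ 0.6 units.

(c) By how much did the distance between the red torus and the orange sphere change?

-1.9

Before: roughly 8.3 units apart; after: 6.4. That's 1.9 units closer together.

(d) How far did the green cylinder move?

1.2

From (11.5, 4.8) to (12.0, 5.9), the green cylinder covered √(0.5² + 1.1²) ≈ 1.2 units.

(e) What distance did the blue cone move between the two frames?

3.8

From (8.5, 2.4) to (11.5, 4.8), the blue cone covered √(3.0² + 2.4²) ≈ 3.8 units.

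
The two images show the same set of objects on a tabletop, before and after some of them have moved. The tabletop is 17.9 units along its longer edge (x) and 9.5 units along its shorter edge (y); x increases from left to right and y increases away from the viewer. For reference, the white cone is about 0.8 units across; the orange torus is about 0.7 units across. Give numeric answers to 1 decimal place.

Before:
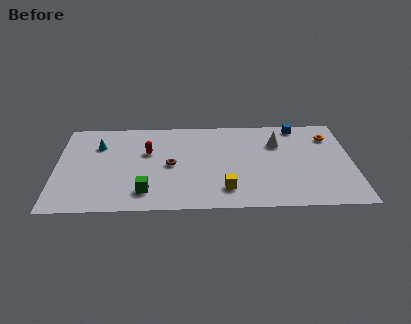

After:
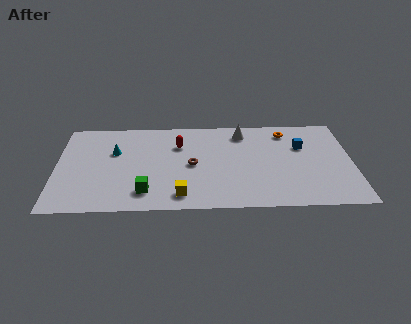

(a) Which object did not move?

the green cube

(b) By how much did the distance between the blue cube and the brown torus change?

-1.8

Before: roughly 8.7 units apart; after: 6.9. That's 1.8 units closer together.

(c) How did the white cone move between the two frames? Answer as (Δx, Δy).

(-2.1, 1.2)

From the two frames, the white cone sits at roughly (13.4, 6.7) before and (11.3, 7.9) after.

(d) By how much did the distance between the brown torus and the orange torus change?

-3.4

They were about 10.1 units apart before and 6.7 after — 3.4 units closer together.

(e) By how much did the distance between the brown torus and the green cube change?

+0.8

The distance was about 3.1 in the first image and 3.9 in the second, so they moved 0.8 units further apart.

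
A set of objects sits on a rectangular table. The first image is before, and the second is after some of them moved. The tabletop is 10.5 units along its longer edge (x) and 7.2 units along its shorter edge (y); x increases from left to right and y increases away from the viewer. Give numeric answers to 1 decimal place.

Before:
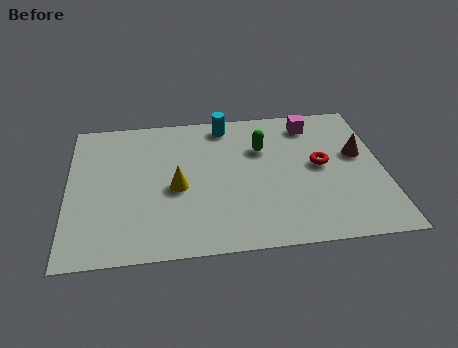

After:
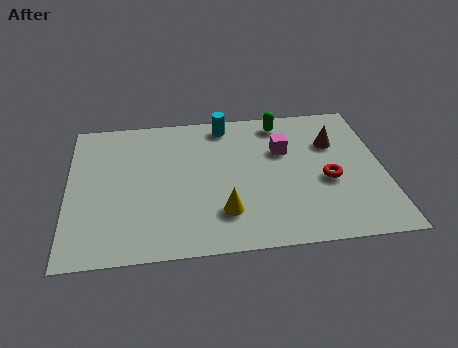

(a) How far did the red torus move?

0.8

From (8.4, 3.8) to (8.6, 3.0), the red torus covered √(0.2² + 0.8²) ≈ 0.8 units.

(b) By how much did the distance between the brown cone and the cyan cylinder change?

-1.0

They were about 4.9 units apart before and 3.9 after — 1.0 units closer together.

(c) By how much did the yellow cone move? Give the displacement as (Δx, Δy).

(1.5, -1.4)

The yellow cone was at about (3.6, 3.2) and moved to about (5.1, 1.8).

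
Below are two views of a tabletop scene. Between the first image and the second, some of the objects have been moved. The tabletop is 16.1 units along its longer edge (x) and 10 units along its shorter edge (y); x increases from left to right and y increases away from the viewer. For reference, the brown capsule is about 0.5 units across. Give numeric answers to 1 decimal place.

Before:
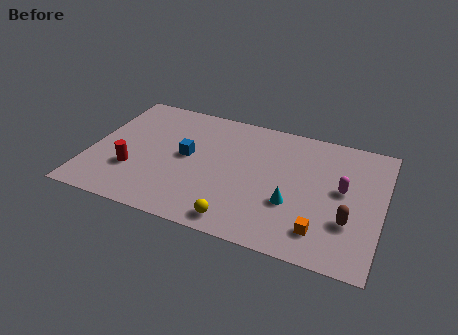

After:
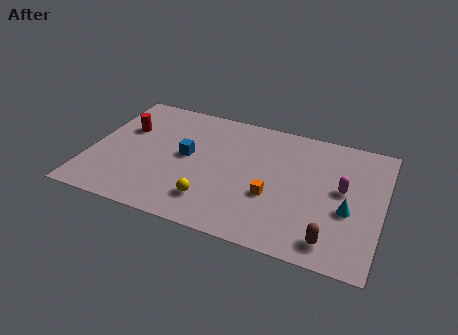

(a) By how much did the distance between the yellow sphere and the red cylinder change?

+0.4

Before: roughly 6.4 units apart; after: 6.8. That's 0.4 units further apart.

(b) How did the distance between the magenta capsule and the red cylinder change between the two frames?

+0.6

Before: roughly 11.6 units apart; after: 12.2. That's 0.6 units further apart.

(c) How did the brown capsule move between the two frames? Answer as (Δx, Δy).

(-0.8, -1.7)

From the two frames, the brown capsule sits at roughly (14.4, 3.2) before and (13.6, 1.5) after.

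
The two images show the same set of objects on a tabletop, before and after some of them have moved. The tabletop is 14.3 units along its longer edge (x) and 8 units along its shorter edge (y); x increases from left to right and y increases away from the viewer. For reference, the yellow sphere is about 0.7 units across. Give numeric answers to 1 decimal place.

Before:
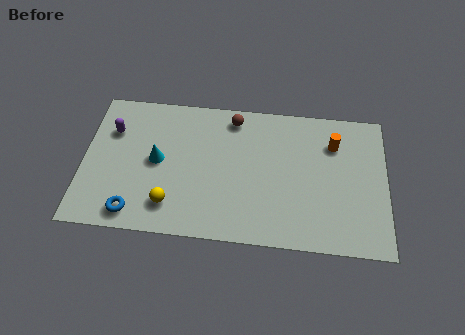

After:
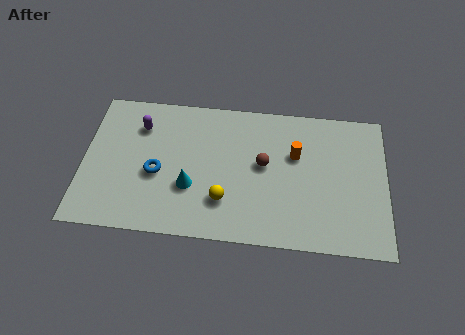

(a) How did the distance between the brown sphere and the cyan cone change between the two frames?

-0.7

They were about 4.5 units apart before and 3.8 after — 0.7 units closer together.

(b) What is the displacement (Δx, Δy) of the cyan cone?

(1.6, -1.3)

The cyan cone was at about (3.5, 4.1) and moved to about (5.1, 2.8).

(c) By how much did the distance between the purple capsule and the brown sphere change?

+0.3

They were about 5.8 units apart before and 6.1 after — 0.3 units further apart.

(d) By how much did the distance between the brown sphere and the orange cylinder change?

-3.2

They were about 4.9 units apart before and 1.7 after — 3.2 units closer together.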